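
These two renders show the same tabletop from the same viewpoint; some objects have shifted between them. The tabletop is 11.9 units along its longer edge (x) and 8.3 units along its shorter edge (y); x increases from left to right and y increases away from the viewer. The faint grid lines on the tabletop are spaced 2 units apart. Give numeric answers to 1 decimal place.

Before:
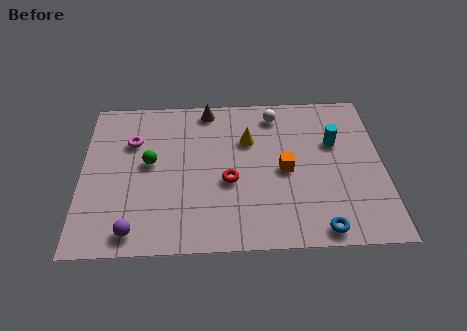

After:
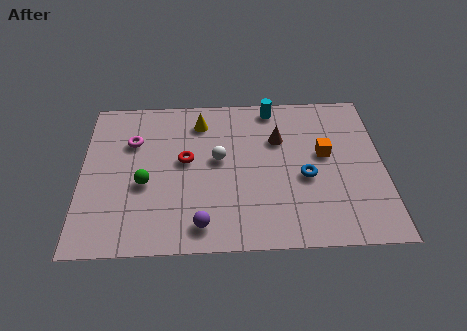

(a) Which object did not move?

the magenta torus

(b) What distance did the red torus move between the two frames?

2.1

The red torus moved from about (5.8, 3.4) to (4.1, 4.6), a distance of √(1.7² + 1.2²) ≈ 2.1.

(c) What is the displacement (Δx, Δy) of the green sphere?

(-0.2, -1.1)

The green sphere started near (2.7, 4.5) and ended near (2.5, 3.4).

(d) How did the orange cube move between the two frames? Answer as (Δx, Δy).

(1.6, 0.8)

The orange cube started near (8.0, 3.9) and ended near (9.6, 4.7).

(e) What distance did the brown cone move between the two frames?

3.3

The brown cone was near (5.0, 7.4) before and (7.8, 5.6) after, so it travelled √(2.8² + 1.8²) ≈ 3.3 units.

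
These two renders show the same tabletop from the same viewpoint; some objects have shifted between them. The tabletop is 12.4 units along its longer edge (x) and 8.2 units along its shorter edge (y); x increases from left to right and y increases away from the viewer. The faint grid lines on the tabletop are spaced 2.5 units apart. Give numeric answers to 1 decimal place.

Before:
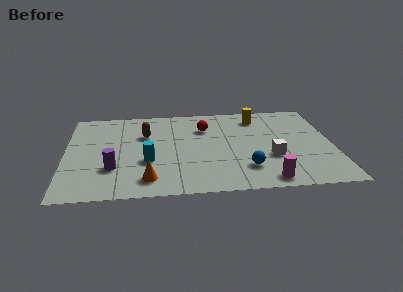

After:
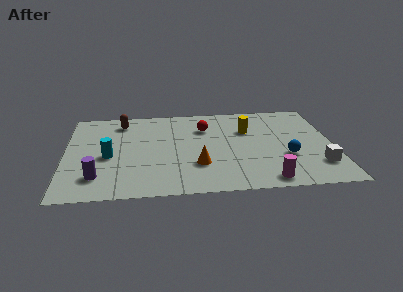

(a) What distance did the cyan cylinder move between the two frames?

1.9

The cyan cylinder was near (3.8, 3.0) before and (2.0, 3.6) after, so it travelled √(1.8² + 0.6²) ≈ 1.9 units.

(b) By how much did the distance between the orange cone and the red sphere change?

-1.8

Before: roughly 5.2 units apart; after: 3.4. That's 1.8 units closer together.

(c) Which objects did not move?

the magenta cylinder and the red sphere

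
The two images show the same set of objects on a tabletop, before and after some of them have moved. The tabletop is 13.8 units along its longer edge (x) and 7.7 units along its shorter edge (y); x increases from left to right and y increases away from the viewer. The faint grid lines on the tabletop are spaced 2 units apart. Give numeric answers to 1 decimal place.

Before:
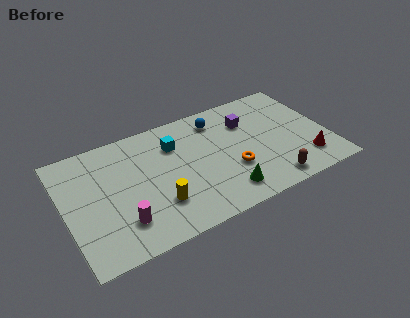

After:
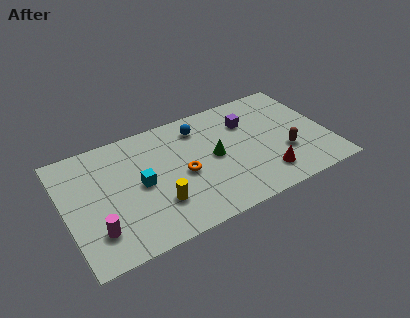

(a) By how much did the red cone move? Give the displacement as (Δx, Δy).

(-2.2, -0.1)

From the two frames, the red cone sits at roughly (12.4, 1.7) before and (10.2, 1.6) after.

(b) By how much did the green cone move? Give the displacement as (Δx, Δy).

(-0.2, 2.5)

The green cone was at about (8.0, 1.4) and moved to about (7.8, 3.9).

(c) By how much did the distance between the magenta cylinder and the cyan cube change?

-1.8

They were about 4.9 units apart before and 3.1 after — 1.8 units closer together.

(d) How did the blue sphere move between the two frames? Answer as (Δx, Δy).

(-1.0, -0.1)

From the two frames, the blue sphere sits at roughly (8.3, 6.3) before and (7.3, 6.2) after.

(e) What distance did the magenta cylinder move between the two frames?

1.3

The magenta cylinder moved from about (2.7, 1.9) to (1.4, 1.9), a distance of √(1.3² + 0.0²) ≈ 1.3.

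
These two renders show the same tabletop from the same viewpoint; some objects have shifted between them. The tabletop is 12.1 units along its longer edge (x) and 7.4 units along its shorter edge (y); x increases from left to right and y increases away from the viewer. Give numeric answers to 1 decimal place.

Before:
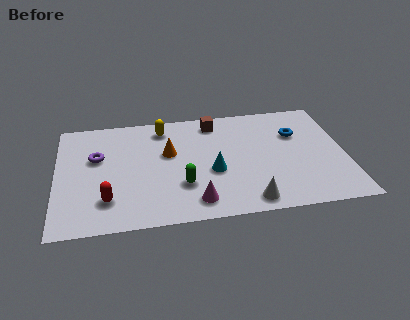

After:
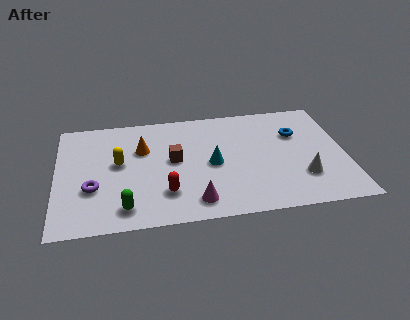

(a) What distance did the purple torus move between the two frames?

2.0

From (1.7, 4.6) to (1.5, 2.6), the purple torus covered √(0.2² + 2.0²) ≈ 2.0 units.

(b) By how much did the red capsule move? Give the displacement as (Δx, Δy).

(2.4, 0.1)

The red capsule was at about (2.1, 1.8) and moved to about (4.5, 1.9).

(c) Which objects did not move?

the magenta cone and the blue torus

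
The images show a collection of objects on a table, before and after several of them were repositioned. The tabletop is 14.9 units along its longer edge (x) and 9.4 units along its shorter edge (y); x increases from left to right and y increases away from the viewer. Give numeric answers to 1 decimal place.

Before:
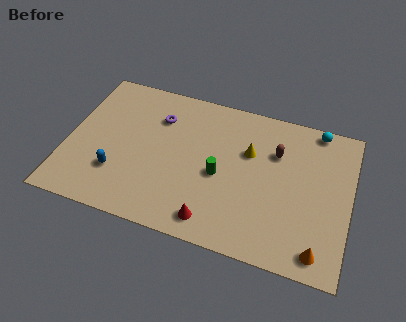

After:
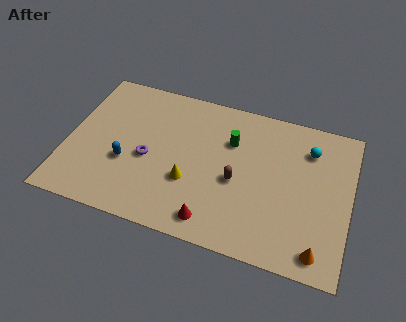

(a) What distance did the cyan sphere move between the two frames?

1.4

The cyan sphere moved from about (12.9, 8.6) to (12.6, 7.2), a distance of √(0.3² + 1.4²) ≈ 1.4.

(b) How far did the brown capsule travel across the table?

3.1

The brown capsule moved from about (10.9, 6.5) to (9.0, 4.1), a distance of √(1.9² + 2.4²) ≈ 3.1.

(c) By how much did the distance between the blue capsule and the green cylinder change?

+0.6

The distance was about 5.5 in the first image and 6.1 in the second, so they moved 0.6 units further apart.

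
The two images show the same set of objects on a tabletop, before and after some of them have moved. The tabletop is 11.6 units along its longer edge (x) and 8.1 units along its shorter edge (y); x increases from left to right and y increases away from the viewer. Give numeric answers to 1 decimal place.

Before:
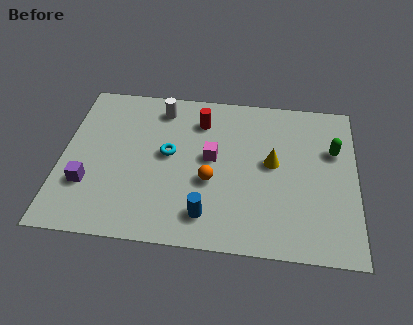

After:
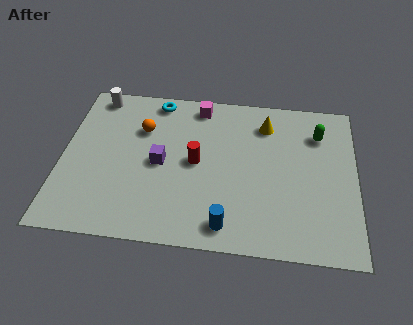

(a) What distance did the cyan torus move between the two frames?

2.9

The cyan torus was near (4.2, 4.4) before and (3.6, 7.2) after, so it travelled √(0.6² + 2.8²) ≈ 2.9 units.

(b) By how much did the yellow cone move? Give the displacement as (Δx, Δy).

(-0.3, 2.0)

From the two frames, the yellow cone sits at roughly (8.3, 4.4) before and (8.0, 6.4) after.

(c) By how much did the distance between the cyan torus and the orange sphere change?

-0.4

The distance was about 2.1 in the first image and 1.7 in the second, so they moved 0.4 units closer together.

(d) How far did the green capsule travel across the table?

1.0

From (10.7, 5.3) to (10.1, 6.1), the green capsule covered √(0.6² + 0.8²) ≈ 1.0 units.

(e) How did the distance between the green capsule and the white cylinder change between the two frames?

+1.9

Before: roughly 7.1 units apart; after: 9.0. That's 1.9 units further apart.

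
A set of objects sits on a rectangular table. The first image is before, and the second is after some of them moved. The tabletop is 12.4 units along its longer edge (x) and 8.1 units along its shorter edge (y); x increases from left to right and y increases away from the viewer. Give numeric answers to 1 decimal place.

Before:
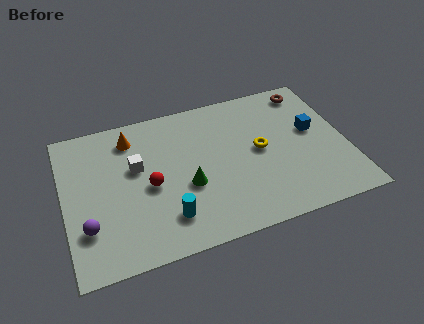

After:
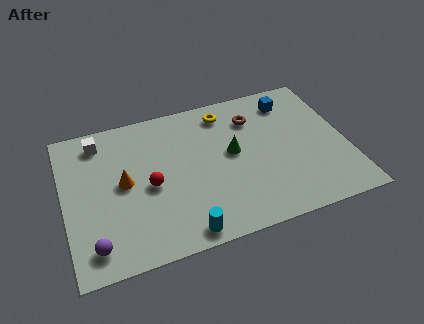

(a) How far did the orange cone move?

2.5

The orange cone was near (3.1, 6.6) before and (2.6, 4.2) after, so it travelled √(0.5² + 2.4²) ≈ 2.5 units.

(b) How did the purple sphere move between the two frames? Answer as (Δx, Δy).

(0.2, -1.0)

The purple sphere was at about (0.9, 2.3) and moved to about (1.1, 1.3).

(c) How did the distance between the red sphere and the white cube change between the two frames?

+2.4

The distance was about 1.3 in the first image and 3.7 in the second, so they moved 2.4 units further apart.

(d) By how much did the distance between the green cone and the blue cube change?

-2.3

They were about 5.9 units apart before and 3.6 after — 2.3 units closer together.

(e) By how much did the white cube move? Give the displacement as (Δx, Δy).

(-1.5, 1.9)

The white cube was at about (3.2, 4.9) and moved to about (1.7, 6.8).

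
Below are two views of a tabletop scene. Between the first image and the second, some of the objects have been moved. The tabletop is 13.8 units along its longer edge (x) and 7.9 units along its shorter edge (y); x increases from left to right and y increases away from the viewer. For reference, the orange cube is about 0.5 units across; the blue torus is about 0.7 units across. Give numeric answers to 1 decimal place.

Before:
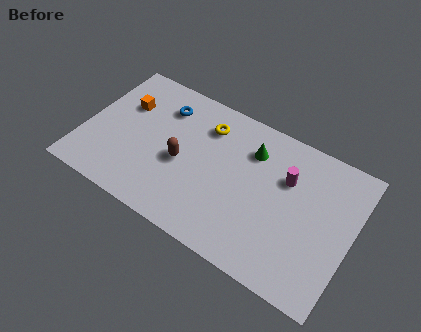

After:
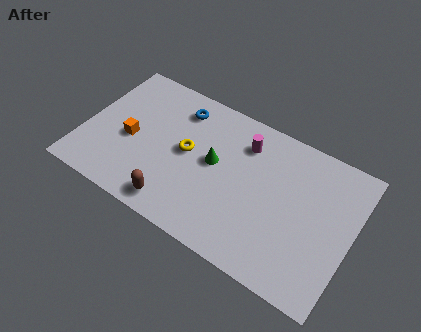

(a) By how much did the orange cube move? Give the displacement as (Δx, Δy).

(0.6, -1.8)

From the two frames, the orange cube sits at roughly (1.8, 5.3) before and (2.4, 3.5) after.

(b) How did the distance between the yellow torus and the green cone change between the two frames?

-1.0

The distance was about 2.4 in the first image and 1.4 in the second, so they moved 1.0 units closer together.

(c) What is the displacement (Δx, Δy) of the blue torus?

(0.8, 0.3)

From the two frames, the blue torus sits at roughly (3.7, 6.1) before and (4.5, 6.4) after.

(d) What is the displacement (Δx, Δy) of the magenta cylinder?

(-2.3, 0.8)

The magenta cylinder started near (10.3, 5.3) and ended near (8.0, 6.1).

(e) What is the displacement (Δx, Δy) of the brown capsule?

(0.1, -2.4)

The brown capsule was at about (5.1, 3.5) and moved to about (5.2, 1.1).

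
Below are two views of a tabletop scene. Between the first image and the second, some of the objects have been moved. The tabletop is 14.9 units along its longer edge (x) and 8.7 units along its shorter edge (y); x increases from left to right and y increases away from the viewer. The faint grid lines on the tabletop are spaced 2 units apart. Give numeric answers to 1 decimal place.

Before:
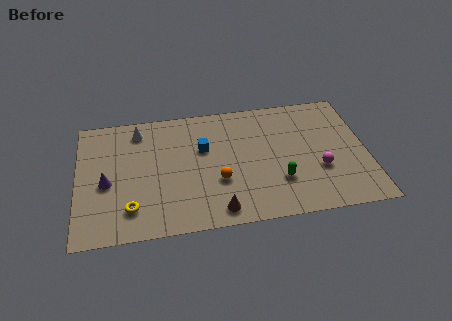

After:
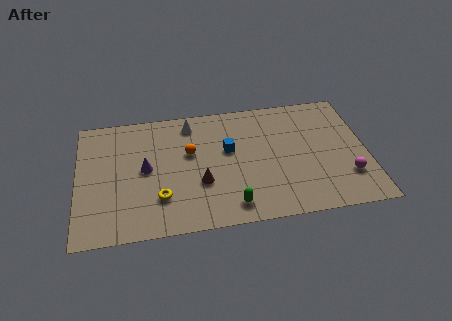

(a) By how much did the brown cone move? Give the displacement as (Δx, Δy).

(-0.8, 2.0)

From the two frames, the brown cone sits at roughly (7.1, 1.1) before and (6.3, 3.1) after.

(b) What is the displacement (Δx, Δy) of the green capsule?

(-2.5, -1.3)

The green capsule started near (10.3, 2.6) and ended near (7.8, 1.3).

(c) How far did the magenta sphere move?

1.6

The magenta sphere moved from about (12.4, 3.1) to (13.8, 2.4), a distance of √(1.4² + 0.7²) ≈ 1.6.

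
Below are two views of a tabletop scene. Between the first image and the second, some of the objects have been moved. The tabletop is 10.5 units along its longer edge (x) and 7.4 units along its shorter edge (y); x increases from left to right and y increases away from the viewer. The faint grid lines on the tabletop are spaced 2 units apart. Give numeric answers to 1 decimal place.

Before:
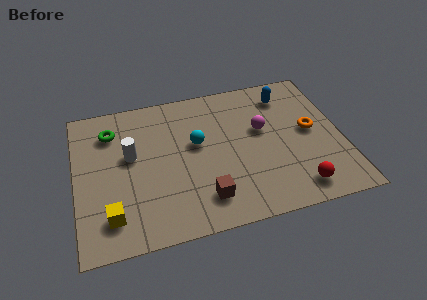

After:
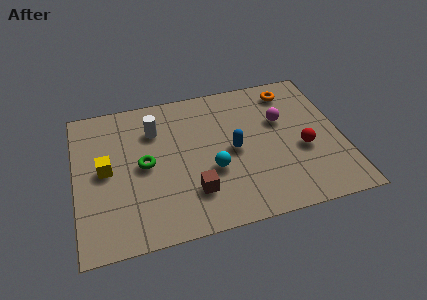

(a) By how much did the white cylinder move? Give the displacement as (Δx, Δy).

(1.0, 1.1)

The white cylinder started near (2.2, 4.3) and ended near (3.2, 5.4).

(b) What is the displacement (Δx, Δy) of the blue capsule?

(-2.3, -2.4)

The blue capsule started near (8.5, 6.0) and ended near (6.2, 3.6).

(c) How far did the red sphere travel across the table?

1.9

The red sphere was near (8.5, 1.1) before and (8.9, 3.0) after, so it travelled √(0.4² + 1.9²) ≈ 1.9 units.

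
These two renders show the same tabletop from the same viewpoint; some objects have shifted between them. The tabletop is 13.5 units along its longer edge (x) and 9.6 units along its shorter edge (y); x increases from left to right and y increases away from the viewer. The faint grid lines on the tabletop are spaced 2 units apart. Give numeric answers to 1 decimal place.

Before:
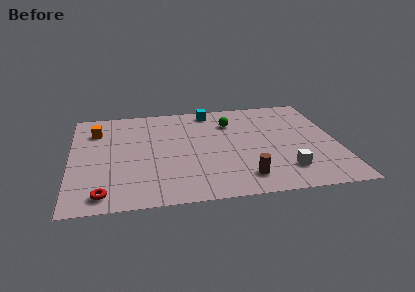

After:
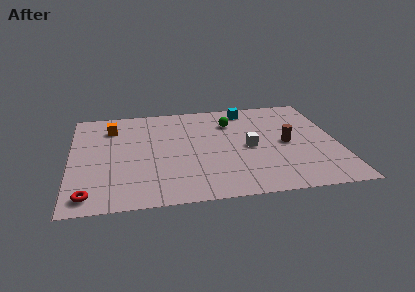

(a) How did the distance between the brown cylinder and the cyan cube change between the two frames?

-2.8

The distance was about 6.9 in the first image and 4.1 in the second, so they moved 2.8 units closer together.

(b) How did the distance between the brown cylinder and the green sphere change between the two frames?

-1.7

They were about 5.4 units apart before and 3.7 after — 1.7 units closer together.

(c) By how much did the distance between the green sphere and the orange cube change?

-0.8

The distance was about 6.9 in the first image and 6.1 in the second, so they moved 0.8 units closer together.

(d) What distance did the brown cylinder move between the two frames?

3.7

The brown cylinder moved from about (8.6, 1.7) to (10.9, 4.6), a distance of √(2.3² + 2.9²) ≈ 3.7.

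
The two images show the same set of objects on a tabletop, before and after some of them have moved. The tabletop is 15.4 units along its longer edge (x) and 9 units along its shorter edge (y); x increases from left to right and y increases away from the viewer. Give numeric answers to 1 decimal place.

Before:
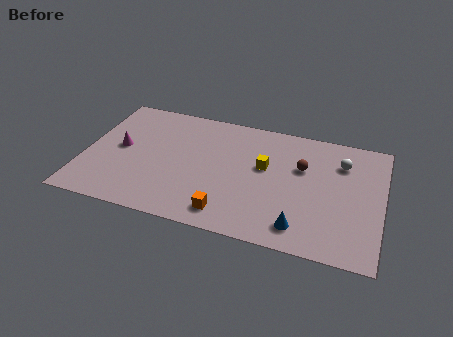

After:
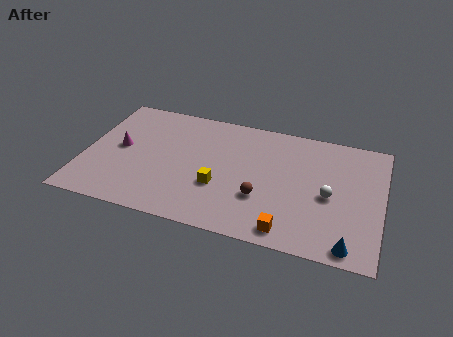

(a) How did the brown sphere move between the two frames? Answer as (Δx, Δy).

(-1.9, -2.8)

From the two frames, the brown sphere sits at roughly (11.2, 5.8) before and (9.3, 3.0) after.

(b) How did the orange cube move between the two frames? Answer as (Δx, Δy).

(3.1, -0.3)

The orange cube started near (7.7, 1.4) and ended near (10.8, 1.1).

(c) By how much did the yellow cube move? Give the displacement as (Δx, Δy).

(-2.2, -2.1)

The yellow cube was at about (9.3, 5.3) and moved to about (7.1, 3.2).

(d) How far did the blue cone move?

2.6

The blue cone was near (11.4, 1.5) before and (13.9, 0.9) after, so it travelled √(2.5² + 0.6²) ≈ 2.6 units.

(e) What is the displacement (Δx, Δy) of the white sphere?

(-0.5, -2.6)

From the two frames, the white sphere sits at roughly (13.2, 6.7) before and (12.7, 4.1) after.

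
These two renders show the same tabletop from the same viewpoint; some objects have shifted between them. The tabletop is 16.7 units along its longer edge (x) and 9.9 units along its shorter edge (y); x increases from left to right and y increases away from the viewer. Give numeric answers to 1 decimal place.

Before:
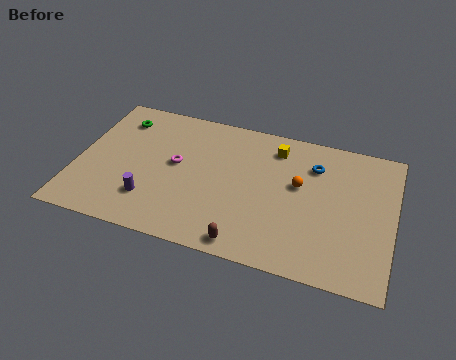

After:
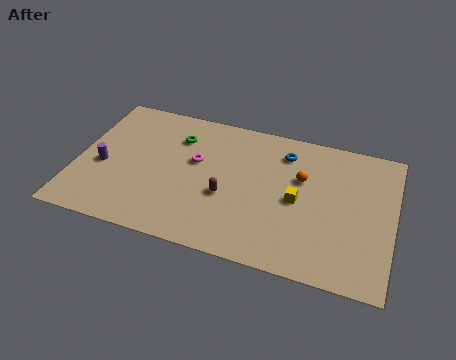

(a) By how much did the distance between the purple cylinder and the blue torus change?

+0.5

Before: roughly 9.6 units apart; after: 10.1. That's 0.5 units further apart.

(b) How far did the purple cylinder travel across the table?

3.2

The purple cylinder moved from about (4.1, 2.5) to (1.4, 4.2), a distance of √(2.7² + 1.7²) ≈ 3.2.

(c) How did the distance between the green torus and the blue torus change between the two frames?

-4.8

Before: roughly 10.5 units apart; after: 5.7. That's 4.8 units closer together.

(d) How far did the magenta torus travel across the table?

1.1

From (5.2, 5.4) to (6.2, 5.9), the magenta torus covered √(1.0² + 0.5²) ≈ 1.1 units.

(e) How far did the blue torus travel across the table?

1.7

The blue torus moved from about (12.4, 7.4) to (10.8, 7.9), a distance of √(1.6² + 0.5²) ≈ 1.7.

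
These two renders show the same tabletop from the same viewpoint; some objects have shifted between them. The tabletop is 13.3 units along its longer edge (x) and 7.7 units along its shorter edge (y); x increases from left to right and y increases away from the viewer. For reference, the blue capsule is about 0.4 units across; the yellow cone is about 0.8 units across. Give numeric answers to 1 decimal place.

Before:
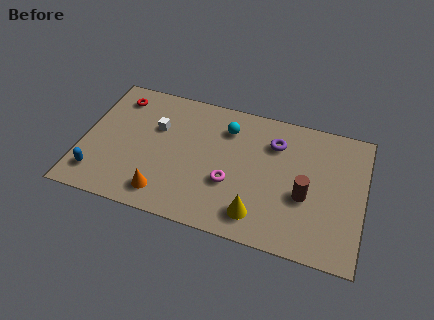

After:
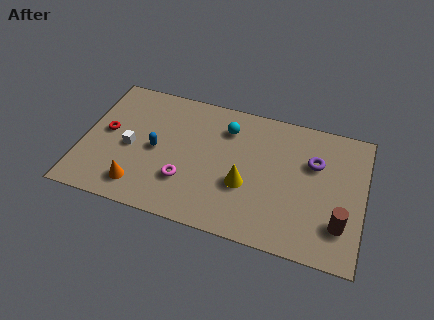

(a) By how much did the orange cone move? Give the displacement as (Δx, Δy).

(-1.2, 0.1)

The orange cone was at about (4.1, 1.3) and moved to about (2.9, 1.4).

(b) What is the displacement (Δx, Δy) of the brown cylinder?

(1.7, -1.1)

From the two frames, the brown cylinder sits at roughly (10.6, 3.1) before and (12.3, 2.0) after.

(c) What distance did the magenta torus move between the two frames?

2.2

The magenta torus moved from about (7.1, 2.8) to (5.0, 2.3), a distance of √(2.1² + 0.5²) ≈ 2.2.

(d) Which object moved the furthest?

the blue capsule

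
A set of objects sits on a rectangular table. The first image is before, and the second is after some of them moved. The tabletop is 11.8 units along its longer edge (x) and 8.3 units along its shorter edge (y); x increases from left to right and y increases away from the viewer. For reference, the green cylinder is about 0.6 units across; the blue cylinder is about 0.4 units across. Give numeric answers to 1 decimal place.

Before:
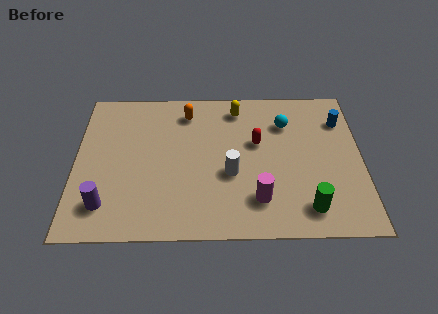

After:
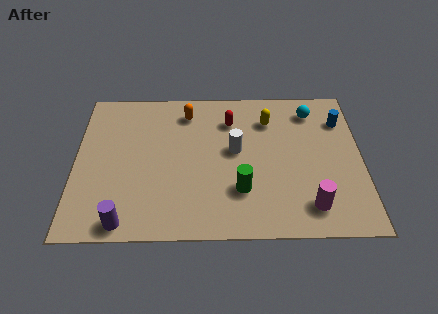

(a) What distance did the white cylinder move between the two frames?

1.3

The white cylinder was near (6.4, 3.3) before and (6.6, 4.6) after, so it travelled √(0.2² + 1.3²) ≈ 1.3 units.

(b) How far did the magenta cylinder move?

2.1

The magenta cylinder was near (7.5, 1.9) before and (9.6, 1.5) after, so it travelled √(2.1² + 0.4²) ≈ 2.1 units.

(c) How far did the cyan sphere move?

1.3

From (8.7, 6.1) to (9.8, 6.8), the cyan sphere covered √(1.1² + 0.7²) ≈ 1.3 units.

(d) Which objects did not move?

the blue cylinder and the orange capsule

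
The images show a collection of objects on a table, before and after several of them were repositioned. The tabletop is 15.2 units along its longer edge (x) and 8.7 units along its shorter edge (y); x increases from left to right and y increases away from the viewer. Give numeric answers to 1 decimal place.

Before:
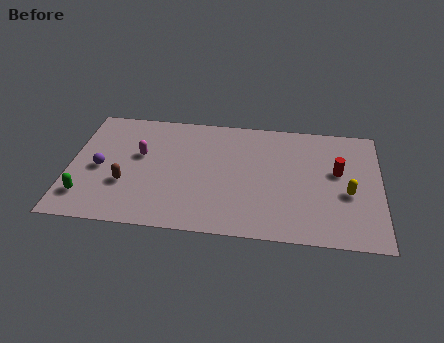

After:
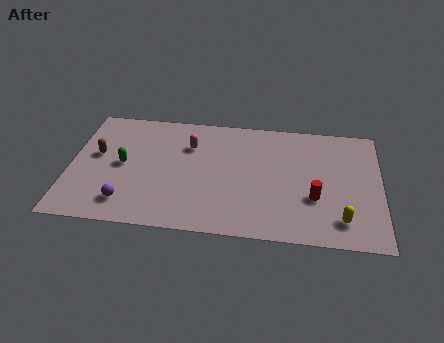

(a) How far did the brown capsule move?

2.5

From (2.8, 3.0) to (1.3, 5.0), the brown capsule covered √(1.5² + 2.0²) ≈ 2.5 units.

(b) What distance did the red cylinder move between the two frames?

2.3

The red cylinder was near (13.1, 5.1) before and (12.0, 3.1) after, so it travelled √(1.1² + 2.0²) ≈ 2.3 units.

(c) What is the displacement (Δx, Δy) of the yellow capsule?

(-0.3, -1.9)

From the two frames, the yellow capsule sits at roughly (13.6, 3.6) before and (13.3, 1.7) after.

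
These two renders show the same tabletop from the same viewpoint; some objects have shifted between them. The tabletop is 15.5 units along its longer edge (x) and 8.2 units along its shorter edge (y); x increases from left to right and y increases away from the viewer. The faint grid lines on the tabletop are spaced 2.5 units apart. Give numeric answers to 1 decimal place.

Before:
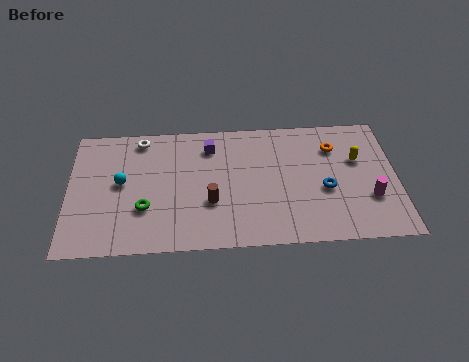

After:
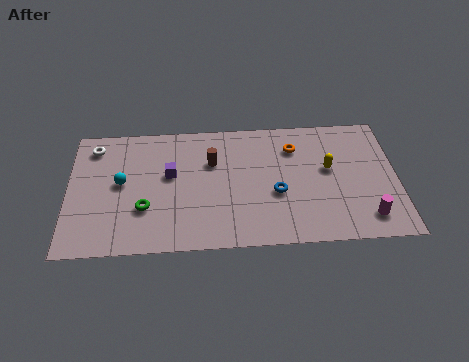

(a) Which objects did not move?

the green torus and the cyan sphere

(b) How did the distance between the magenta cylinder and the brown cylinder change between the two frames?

+0.7

They were about 7.5 units apart before and 8.2 after — 0.7 units further apart.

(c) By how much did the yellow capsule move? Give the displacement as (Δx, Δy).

(-1.4, -0.5)

The yellow capsule started near (13.7, 5.2) and ended near (12.3, 4.7).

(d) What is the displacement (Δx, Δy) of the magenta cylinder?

(-0.2, -1.2)

From the two frames, the magenta cylinder sits at roughly (14.2, 2.7) before and (14.0, 1.5) after.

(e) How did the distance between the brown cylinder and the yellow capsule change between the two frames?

-1.8

They were about 7.4 units apart before and 5.6 after — 1.8 units closer together.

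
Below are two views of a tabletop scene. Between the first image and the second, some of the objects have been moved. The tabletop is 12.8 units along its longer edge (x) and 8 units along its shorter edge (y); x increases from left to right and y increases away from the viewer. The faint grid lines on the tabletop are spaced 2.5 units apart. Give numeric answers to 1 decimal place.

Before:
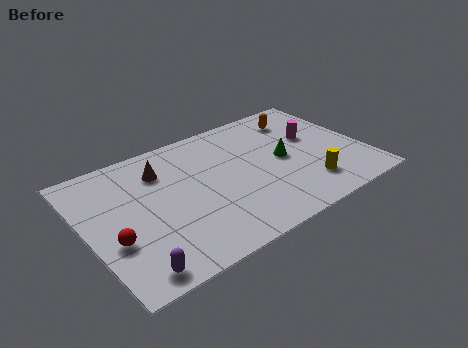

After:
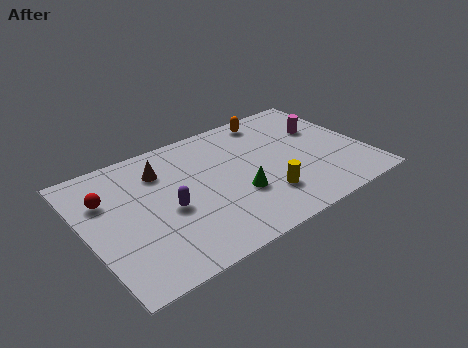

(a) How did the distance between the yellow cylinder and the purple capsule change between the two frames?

-3.9

The distance was about 8.3 in the first image and 4.4 in the second, so they moved 3.9 units closer together.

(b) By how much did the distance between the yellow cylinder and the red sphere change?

-1.4

The distance was about 8.9 in the first image and 7.5 in the second, so they moved 1.4 units closer together.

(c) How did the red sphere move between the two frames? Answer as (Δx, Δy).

(0.1, 2.6)

The red sphere started near (1.0, 2.9) and ended near (1.1, 5.5).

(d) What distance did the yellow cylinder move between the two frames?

2.0

The yellow cylinder was near (9.8, 1.8) before and (7.8, 2.1) after, so it travelled √(2.0² + 0.3²) ≈ 2.0 units.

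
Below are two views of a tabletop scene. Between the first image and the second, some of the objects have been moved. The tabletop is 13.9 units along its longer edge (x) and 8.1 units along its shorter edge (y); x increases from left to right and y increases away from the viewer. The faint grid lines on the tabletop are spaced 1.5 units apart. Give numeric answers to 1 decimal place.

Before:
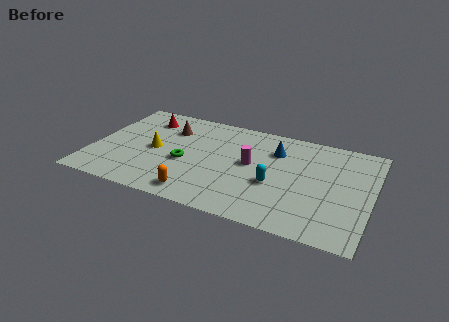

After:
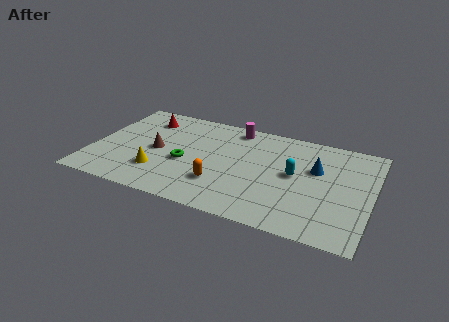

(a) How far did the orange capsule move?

1.6

The orange capsule was near (5.6, 1.1) before and (6.6, 2.3) after, so it travelled √(1.0² + 1.2²) ≈ 1.6 units.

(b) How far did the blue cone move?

2.2

The blue cone was near (9.0, 5.9) before and (11.1, 5.1) after, so it travelled √(2.1² + 0.8²) ≈ 2.2 units.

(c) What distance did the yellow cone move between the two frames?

1.7

The yellow cone was near (3.1, 3.9) before and (3.5, 2.2) after, so it travelled √(0.4² + 1.7²) ≈ 1.7 units.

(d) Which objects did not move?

the green torus and the red cone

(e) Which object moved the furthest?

the magenta cylinder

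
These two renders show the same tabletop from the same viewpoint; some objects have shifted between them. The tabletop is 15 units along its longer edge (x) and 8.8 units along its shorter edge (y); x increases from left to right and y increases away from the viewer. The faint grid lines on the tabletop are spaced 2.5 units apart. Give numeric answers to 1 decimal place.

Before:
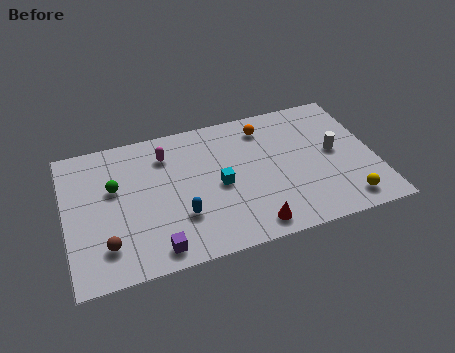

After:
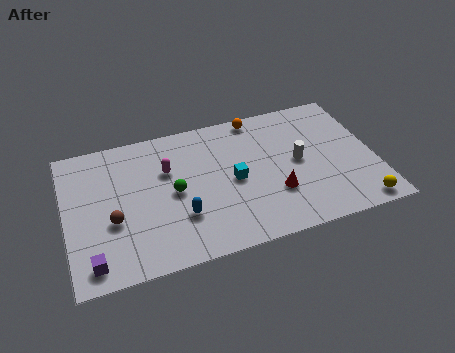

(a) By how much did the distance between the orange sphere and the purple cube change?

+2.5

They were about 8.4 units apart before and 10.9 after — 2.5 units further apart.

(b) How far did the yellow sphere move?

0.7

From (13.3, 1.3) to (13.9, 0.9), the yellow sphere covered √(0.6² + 0.4²) ≈ 0.7 units.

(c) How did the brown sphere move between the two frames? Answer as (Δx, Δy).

(0.4, 1.4)

The brown sphere started near (1.8, 2.0) and ended near (2.2, 3.4).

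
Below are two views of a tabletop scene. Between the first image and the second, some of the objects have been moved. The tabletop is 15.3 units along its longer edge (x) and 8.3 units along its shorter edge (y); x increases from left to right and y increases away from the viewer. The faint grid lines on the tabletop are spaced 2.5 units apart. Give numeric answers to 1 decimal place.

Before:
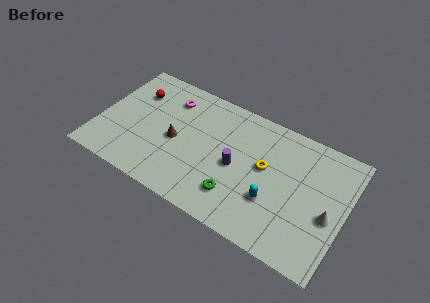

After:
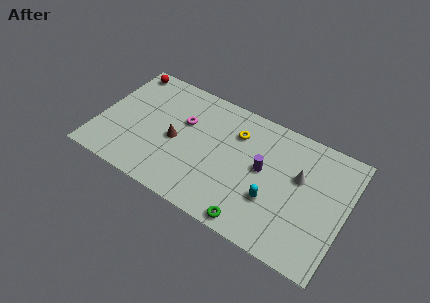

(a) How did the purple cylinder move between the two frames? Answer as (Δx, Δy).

(1.6, 0.6)

The purple cylinder was at about (8.6, 3.9) and moved to about (10.2, 4.5).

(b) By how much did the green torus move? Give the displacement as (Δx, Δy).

(1.2, -1.2)

The green torus was at about (8.9, 2.0) and moved to about (10.1, 0.8).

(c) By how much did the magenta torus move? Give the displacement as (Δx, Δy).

(1.1, -1.2)

From the two frames, the magenta torus sits at roughly (4.0, 6.5) before and (5.1, 5.3) after.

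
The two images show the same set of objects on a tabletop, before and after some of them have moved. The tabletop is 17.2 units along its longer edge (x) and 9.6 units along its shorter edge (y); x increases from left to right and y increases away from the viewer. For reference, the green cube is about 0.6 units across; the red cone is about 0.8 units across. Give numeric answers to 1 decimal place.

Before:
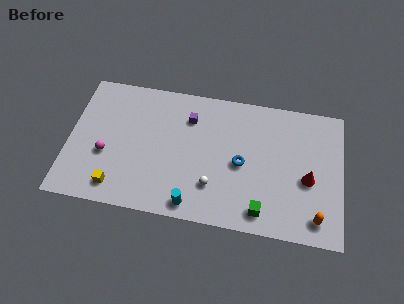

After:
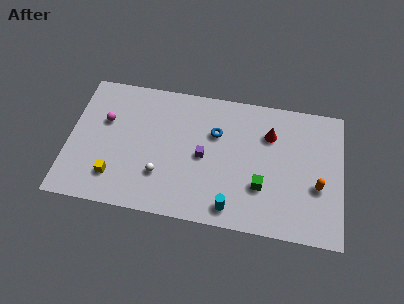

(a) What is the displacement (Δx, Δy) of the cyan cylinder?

(2.4, 0.2)

The cyan cylinder started near (8.0, 1.1) and ended near (10.4, 1.3).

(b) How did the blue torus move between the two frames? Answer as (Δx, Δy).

(-1.7, 1.9)

The blue torus was at about (10.9, 4.5) and moved to about (9.2, 6.4).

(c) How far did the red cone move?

3.8

From (15.1, 4.1) to (12.6, 6.9), the red cone covered √(2.5² + 2.8²) ≈ 3.8 units.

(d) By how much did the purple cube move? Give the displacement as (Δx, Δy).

(1.0, -2.6)

The purple cube started near (7.5, 7.2) and ended near (8.5, 4.6).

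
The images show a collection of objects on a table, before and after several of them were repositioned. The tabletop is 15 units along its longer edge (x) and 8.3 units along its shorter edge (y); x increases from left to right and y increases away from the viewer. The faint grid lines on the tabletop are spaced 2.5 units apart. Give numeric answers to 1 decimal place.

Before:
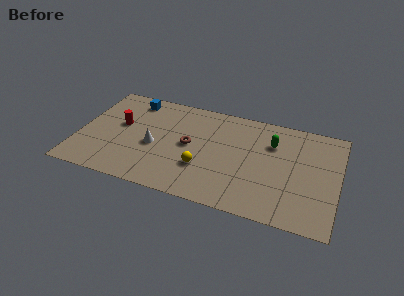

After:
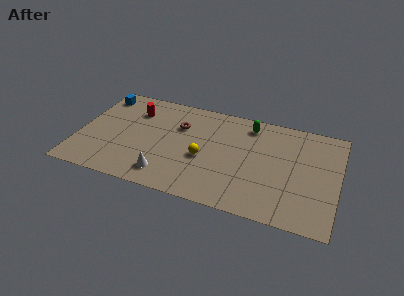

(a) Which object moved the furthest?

the white cone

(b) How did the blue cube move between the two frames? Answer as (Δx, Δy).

(-1.9, -0.1)

From the two frames, the blue cube sits at roughly (2.8, 7.1) before and (0.9, 7.0) after.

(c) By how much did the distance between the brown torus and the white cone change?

+2.1

Before: roughly 2.1 units apart; after: 4.2. That's 2.1 units further apart.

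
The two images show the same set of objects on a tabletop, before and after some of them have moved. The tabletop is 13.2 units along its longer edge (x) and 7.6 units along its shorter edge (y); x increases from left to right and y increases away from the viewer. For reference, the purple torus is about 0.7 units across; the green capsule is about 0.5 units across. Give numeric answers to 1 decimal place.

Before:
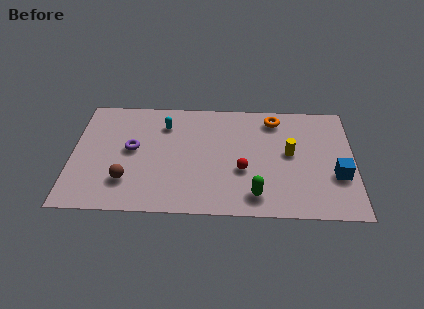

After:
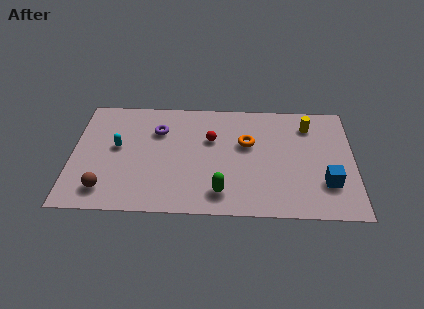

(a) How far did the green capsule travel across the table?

1.6

The green capsule was near (8.6, 1.3) before and (7.0, 1.4) after, so it travelled √(1.6² + 0.1²) ≈ 1.6 units.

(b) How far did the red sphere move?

2.5

The red sphere moved from about (8.0, 2.9) to (6.5, 4.9), a distance of √(1.5² + 2.0²) ≈ 2.5.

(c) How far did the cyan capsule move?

2.7

The cyan capsule was near (4.3, 5.8) before and (2.1, 4.2) after, so it travelled √(2.2² + 1.6²) ≈ 2.7 units.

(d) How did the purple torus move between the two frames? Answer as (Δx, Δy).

(1.2, 1.3)

From the two frames, the purple torus sits at roughly (2.8, 4.1) before and (4.0, 5.4) after.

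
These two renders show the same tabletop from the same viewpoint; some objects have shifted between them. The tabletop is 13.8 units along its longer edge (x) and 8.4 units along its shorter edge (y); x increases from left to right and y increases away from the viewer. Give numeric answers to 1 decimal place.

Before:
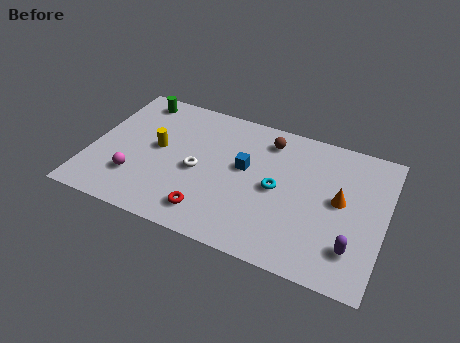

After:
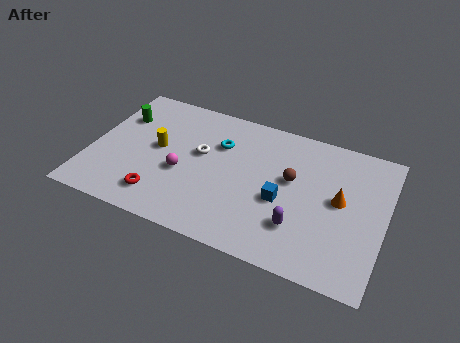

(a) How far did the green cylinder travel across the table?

1.5

The green cylinder moved from about (1.7, 7.3) to (1.1, 5.9), a distance of √(0.6² + 1.4²) ≈ 1.5.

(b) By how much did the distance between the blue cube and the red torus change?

+2.3

Before: roughly 3.5 units apart; after: 5.8. That's 2.3 units further apart.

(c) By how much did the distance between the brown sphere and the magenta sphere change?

-2.2

Before: roughly 7.4 units apart; after: 5.2. That's 2.2 units closer together.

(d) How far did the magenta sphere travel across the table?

2.4

From (2.3, 2.3) to (4.4, 3.4), the magenta sphere covered √(2.1² + 1.1²) ≈ 2.4 units.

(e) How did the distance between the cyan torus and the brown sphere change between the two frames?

+0.7

They were about 2.9 units apart before and 3.6 after — 0.7 units further apart.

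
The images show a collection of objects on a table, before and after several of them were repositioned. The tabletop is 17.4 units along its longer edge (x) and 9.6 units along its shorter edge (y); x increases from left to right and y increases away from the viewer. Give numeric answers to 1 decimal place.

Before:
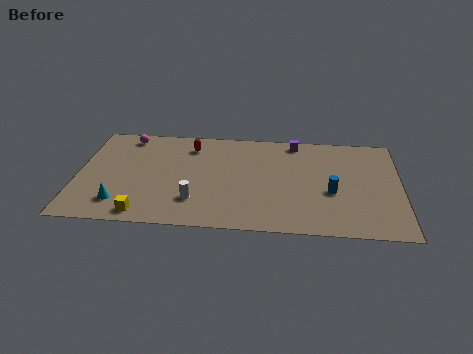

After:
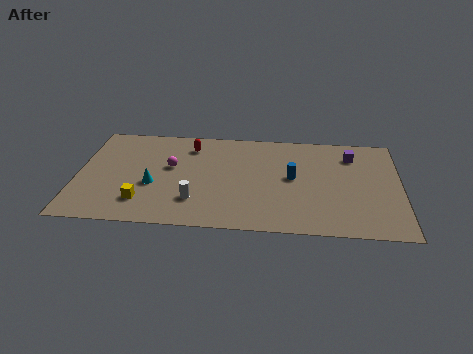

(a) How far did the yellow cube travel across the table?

1.1

The yellow cube moved from about (3.7, 1.1) to (3.6, 2.2), a distance of √(0.1² + 1.1²) ≈ 1.1.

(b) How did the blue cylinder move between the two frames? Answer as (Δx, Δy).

(-2.1, 1.2)

The blue cylinder was at about (13.7, 3.9) and moved to about (11.6, 5.1).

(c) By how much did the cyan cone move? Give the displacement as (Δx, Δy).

(1.7, 1.8)

From the two frames, the cyan cone sits at roughly (2.4, 2.0) before and (4.1, 3.8) after.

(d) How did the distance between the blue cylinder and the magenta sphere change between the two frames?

-5.5

Before: roughly 12.1 units apart; after: 6.6. That's 5.5 units closer together.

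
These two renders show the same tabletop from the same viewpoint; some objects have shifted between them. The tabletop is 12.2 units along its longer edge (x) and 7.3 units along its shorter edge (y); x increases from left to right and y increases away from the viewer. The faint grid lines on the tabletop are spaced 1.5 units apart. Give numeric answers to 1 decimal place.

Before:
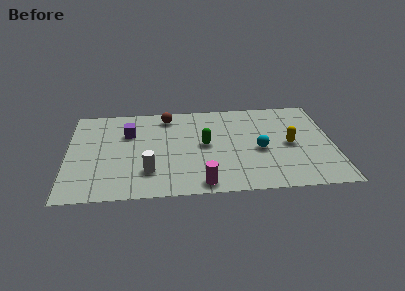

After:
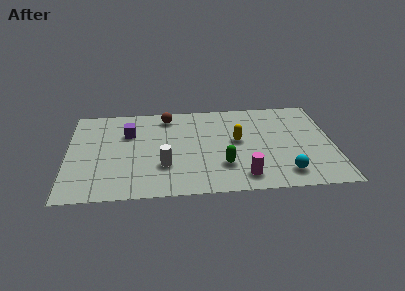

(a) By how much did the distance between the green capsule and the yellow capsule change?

-1.9

Before: roughly 3.9 units apart; after: 2.0. That's 1.9 units closer together.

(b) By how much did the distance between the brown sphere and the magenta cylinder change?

+0.4

They were about 5.6 units apart before and 6.0 after — 0.4 units further apart.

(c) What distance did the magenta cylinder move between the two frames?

1.9

From (6.1, 0.8) to (8.0, 1.2), the magenta cylinder covered √(1.9² + 0.4²) ≈ 1.9 units.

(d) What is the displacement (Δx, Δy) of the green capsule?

(0.8, -1.7)

The green capsule started near (6.3, 3.8) and ended near (7.1, 2.1).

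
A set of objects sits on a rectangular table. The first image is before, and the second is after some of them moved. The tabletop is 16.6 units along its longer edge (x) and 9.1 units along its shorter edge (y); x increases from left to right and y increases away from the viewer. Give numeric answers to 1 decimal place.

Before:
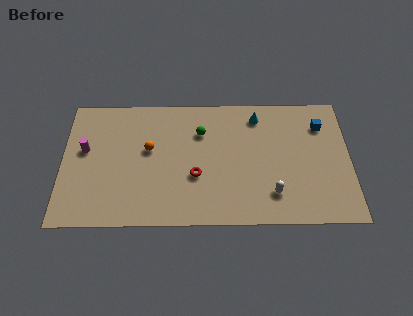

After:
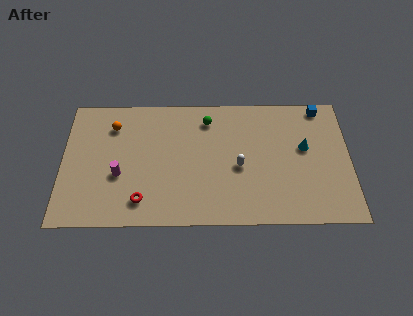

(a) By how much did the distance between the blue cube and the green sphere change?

-0.4

They were about 7.0 units apart before and 6.6 after — 0.4 units closer together.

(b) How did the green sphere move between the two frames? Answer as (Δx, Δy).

(0.4, 0.9)

The green sphere started near (8.0, 6.5) and ended near (8.4, 7.4).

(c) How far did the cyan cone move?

3.5

From (11.3, 7.6) to (14.0, 5.3), the cyan cone covered √(2.7² + 2.3²) ≈ 3.5 units.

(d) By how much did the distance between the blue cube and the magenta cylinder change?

-1.2

They were about 13.8 units apart before and 12.6 after — 1.2 units closer together.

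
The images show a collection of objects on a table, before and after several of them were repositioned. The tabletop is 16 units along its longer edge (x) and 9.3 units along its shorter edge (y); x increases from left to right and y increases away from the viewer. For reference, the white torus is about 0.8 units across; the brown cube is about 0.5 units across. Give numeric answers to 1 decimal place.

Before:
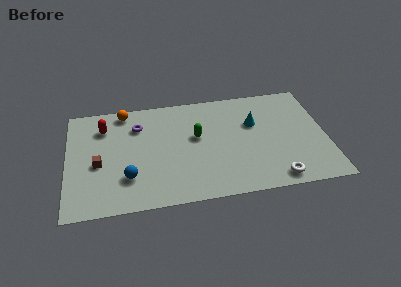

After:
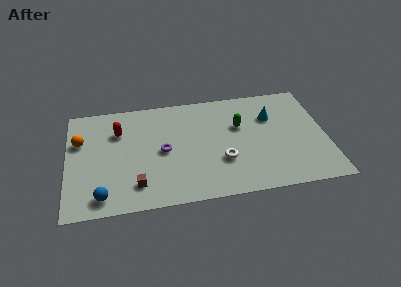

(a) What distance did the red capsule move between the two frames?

1.0

The red capsule was near (2.3, 7.1) before and (3.2, 6.6) after, so it travelled √(0.9² + 0.5²) ≈ 1.0 units.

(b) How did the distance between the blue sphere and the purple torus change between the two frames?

+0.6

Before: roughly 4.4 units apart; after: 5.0. That's 0.6 units further apart.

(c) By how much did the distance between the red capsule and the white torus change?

-4.8

Before: roughly 12.0 units apart; after: 7.2. That's 4.8 units closer together.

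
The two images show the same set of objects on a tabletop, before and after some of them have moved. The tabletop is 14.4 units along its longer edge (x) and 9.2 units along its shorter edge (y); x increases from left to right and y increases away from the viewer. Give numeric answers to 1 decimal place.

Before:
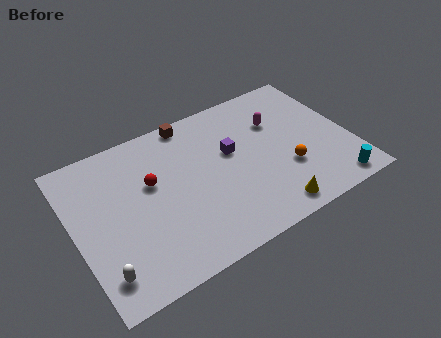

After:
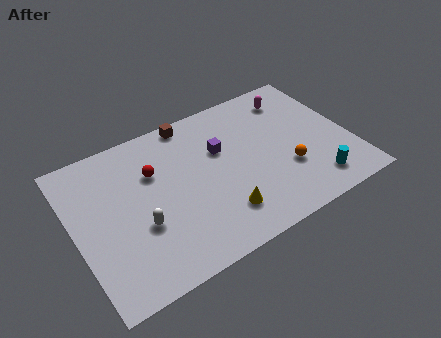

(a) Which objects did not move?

the orange sphere and the brown cube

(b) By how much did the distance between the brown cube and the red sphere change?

-0.6

They were about 3.8 units apart before and 3.2 after — 0.6 units closer together.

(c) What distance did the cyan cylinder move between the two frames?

1.1

From (13.0, 1.0) to (12.1, 1.6), the cyan cylinder covered √(0.9² + 0.6²) ≈ 1.1 units.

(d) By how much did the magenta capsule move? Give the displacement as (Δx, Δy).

(1.1, 1.2)

The magenta capsule started near (10.9, 6.3) and ended near (12.0, 7.5).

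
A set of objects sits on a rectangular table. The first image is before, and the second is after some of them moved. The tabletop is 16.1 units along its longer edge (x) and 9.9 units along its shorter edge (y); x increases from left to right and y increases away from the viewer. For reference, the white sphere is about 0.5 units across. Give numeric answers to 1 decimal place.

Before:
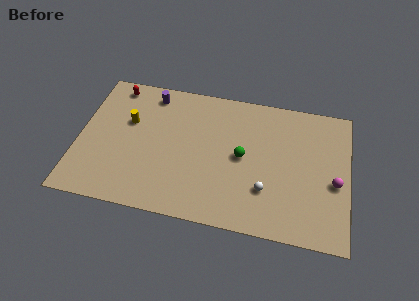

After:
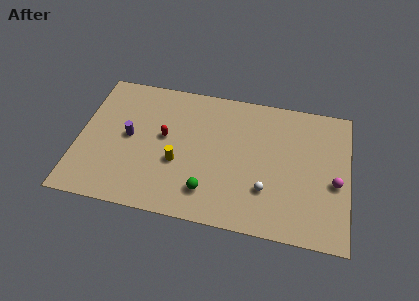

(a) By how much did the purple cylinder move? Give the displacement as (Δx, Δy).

(-1.1, -3.4)

From the two frames, the purple cylinder sits at roughly (4.1, 8.5) before and (3.0, 5.1) after.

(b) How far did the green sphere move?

3.5

The green sphere was near (9.8, 5.0) before and (7.9, 2.1) after, so it travelled √(1.9² + 2.9²) ≈ 3.5 units.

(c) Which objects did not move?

the magenta sphere and the white sphere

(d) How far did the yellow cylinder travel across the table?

3.9

The yellow cylinder was near (2.9, 6.2) before and (6.0, 3.8) after, so it travelled √(3.1² + 2.4²) ≈ 3.9 units.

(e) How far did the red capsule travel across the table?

4.5

From (1.9, 8.7) to (5.1, 5.5), the red capsule covered √(3.2² + 3.2²) ≈ 4.5 units.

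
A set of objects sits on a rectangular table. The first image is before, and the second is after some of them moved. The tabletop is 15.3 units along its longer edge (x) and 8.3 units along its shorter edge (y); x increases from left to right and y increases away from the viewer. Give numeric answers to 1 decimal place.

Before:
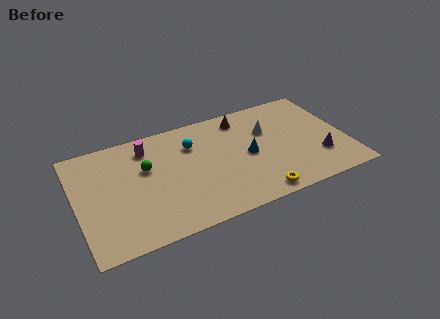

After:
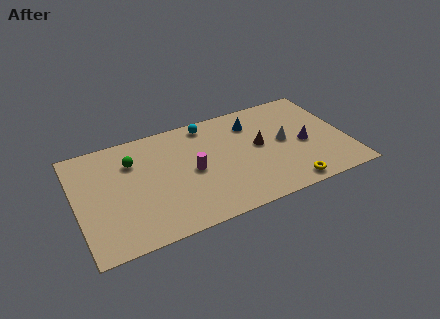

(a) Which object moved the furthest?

the magenta cylinder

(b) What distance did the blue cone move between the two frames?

2.5

The blue cone was near (9.7, 4.0) before and (10.2, 6.4) after, so it travelled √(0.5² + 2.4²) ≈ 2.5 units.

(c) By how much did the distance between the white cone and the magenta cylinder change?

-1.6

Before: roughly 6.9 units apart; after: 5.3. That's 1.6 units closer together.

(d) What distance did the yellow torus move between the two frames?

1.8

The yellow torus moved from about (9.8, 0.9) to (11.6, 0.9), a distance of √(1.8² + 0.0²) ≈ 1.8.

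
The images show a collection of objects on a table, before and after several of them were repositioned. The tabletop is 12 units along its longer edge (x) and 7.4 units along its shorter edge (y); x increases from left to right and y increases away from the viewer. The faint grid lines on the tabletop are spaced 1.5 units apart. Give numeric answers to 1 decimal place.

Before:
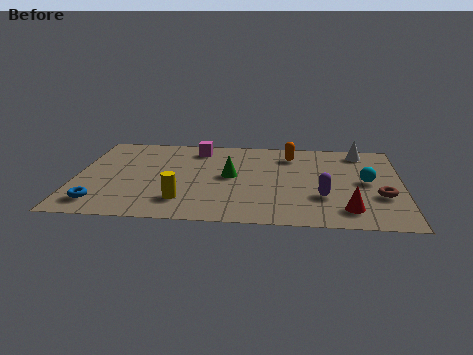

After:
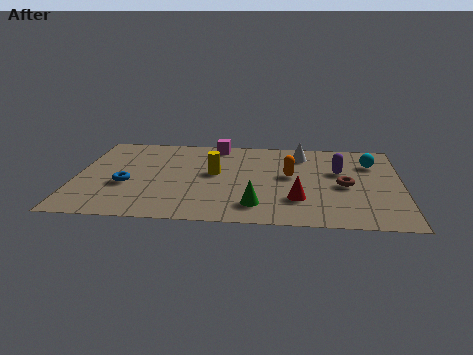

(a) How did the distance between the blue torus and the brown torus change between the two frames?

-2.3

They were about 10.3 units apart before and 8.0 after — 2.3 units closer together.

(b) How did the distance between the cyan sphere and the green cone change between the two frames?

+0.7

They were about 5.0 units apart before and 5.7 after — 0.7 units further apart.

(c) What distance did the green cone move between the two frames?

2.6

The green cone was near (5.7, 3.9) before and (6.7, 1.5) after, so it travelled √(1.0² + 2.4²) ≈ 2.6 units.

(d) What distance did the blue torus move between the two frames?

1.8

From (1.0, 1.3) to (1.9, 2.9), the blue torus covered √(0.9² + 1.6²) ≈ 1.8 units.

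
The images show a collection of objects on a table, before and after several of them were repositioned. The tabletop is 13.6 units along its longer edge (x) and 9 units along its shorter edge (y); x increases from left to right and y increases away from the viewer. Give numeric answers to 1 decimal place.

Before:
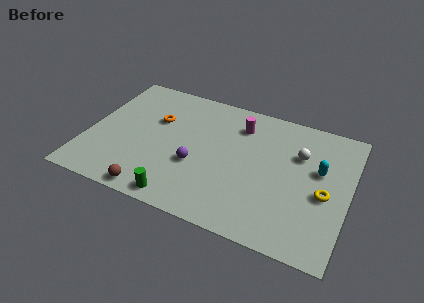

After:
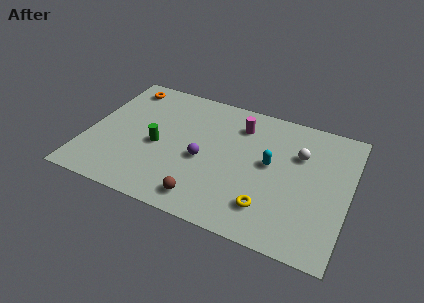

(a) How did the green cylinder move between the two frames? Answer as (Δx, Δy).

(-1.6, 3.1)

From the two frames, the green cylinder sits at roughly (5.3, 0.9) before and (3.7, 4.0) after.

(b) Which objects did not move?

the white sphere and the magenta cylinder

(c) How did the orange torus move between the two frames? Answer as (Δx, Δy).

(-2.0, 1.9)

From the two frames, the orange torus sits at roughly (3.4, 5.8) before and (1.4, 7.7) after.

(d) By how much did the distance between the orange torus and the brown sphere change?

+3.2

They were about 5.0 units apart before and 8.2 after — 3.2 units further apart.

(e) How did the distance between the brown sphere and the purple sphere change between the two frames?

-0.6

They were about 3.2 units apart before and 2.6 after — 0.6 units closer together.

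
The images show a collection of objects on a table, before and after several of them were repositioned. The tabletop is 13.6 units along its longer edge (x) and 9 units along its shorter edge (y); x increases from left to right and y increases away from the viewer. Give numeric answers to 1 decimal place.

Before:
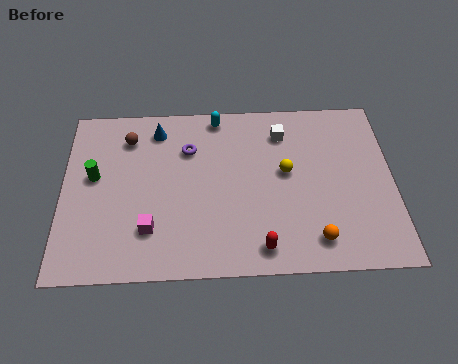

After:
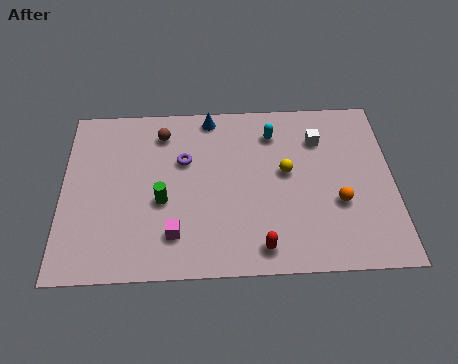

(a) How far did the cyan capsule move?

2.5

From (6.4, 8.1) to (8.7, 7.1), the cyan capsule covered √(2.3² + 1.0²) ≈ 2.5 units.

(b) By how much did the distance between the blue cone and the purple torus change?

+0.8

Before: roughly 1.7 units apart; after: 2.5. That's 0.8 units further apart.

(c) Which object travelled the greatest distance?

the green cylinder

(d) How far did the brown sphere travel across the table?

1.4

The brown sphere was near (2.7, 7.1) before and (4.1, 7.3) after, so it travelled √(1.4² + 0.2²) ≈ 1.4 units.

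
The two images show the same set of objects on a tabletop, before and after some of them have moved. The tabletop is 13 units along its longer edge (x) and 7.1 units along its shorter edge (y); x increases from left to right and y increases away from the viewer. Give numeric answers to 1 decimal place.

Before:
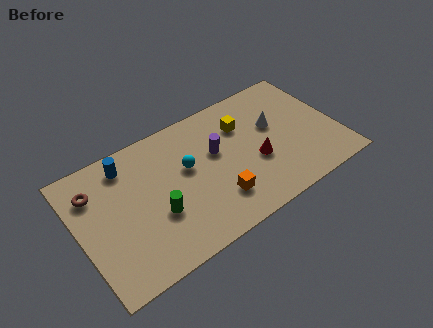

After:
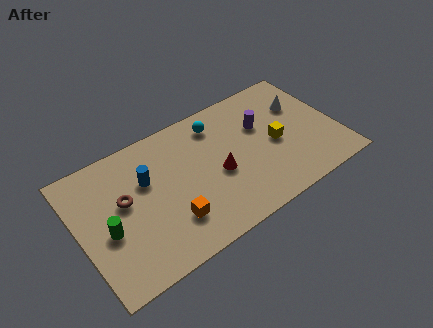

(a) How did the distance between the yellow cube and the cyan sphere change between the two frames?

+0.5

They were about 3.1 units apart before and 3.6 after — 0.5 units further apart.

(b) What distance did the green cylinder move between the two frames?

2.4

The green cylinder moved from about (3.7, 2.6) to (1.3, 3.0), a distance of √(2.4² + 0.4²) ≈ 2.4.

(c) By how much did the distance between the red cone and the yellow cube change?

+0.7

They were about 2.3 units apart before and 3.0 after — 0.7 units further apart.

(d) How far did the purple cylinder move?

2.4

From (7.0, 4.3) to (9.4, 4.6), the purple cylinder covered √(2.4² + 0.3²) ≈ 2.4 units.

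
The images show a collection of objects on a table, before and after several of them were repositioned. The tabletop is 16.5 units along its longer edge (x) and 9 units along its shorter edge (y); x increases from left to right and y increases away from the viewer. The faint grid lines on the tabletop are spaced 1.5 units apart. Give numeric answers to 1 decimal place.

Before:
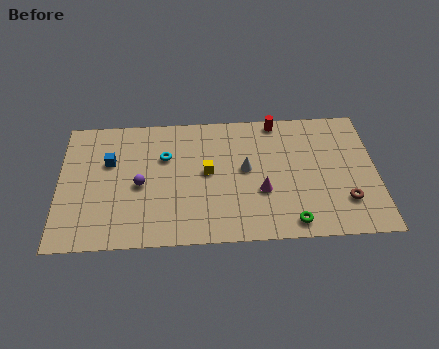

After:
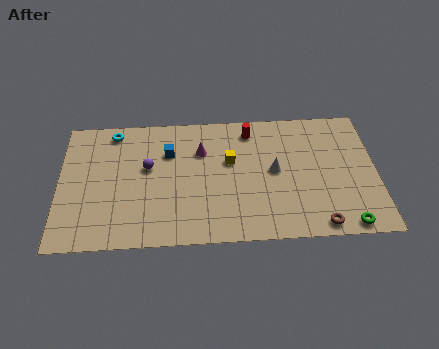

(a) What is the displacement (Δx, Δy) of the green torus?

(2.8, -0.3)

The green torus was at about (12.0, 1.1) and moved to about (14.8, 0.8).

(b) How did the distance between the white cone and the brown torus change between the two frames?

-1.3

The distance was about 5.7 in the first image and 4.4 in the second, so they moved 1.3 units closer together.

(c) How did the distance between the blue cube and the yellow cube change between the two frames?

-1.9

Before: roughly 5.2 units apart; after: 3.3. That's 1.9 units closer together.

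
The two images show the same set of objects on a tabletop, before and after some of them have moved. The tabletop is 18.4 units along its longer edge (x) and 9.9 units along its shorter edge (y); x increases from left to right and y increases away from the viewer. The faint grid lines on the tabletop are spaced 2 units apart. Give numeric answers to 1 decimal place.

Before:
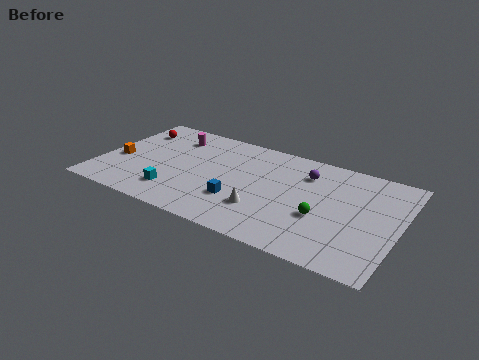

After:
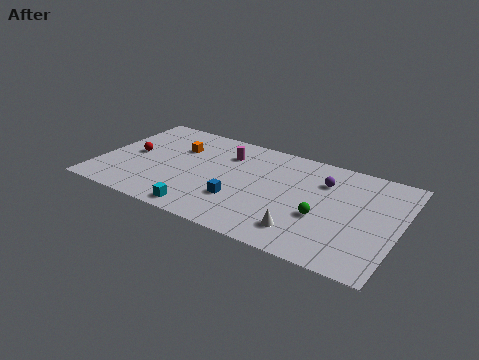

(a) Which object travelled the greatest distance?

the orange cube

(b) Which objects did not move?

the blue cube and the green sphere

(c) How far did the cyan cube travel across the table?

2.2

The cyan cube moved from about (5.0, 2.2) to (6.9, 1.1), a distance of √(1.9² + 1.1²) ≈ 2.2.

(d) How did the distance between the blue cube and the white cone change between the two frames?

+2.7

The distance was about 1.5 in the first image and 4.2 in the second, so they moved 2.7 units further apart.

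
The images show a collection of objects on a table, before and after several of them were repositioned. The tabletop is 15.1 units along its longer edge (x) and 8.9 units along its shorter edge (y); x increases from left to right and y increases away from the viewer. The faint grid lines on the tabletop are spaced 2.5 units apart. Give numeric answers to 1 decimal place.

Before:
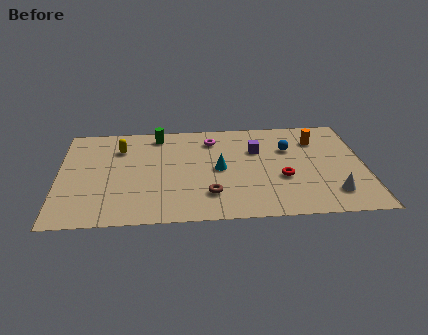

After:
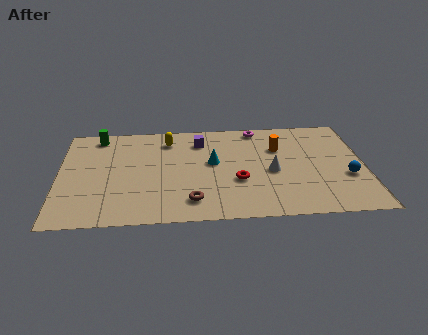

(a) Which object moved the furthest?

the blue sphere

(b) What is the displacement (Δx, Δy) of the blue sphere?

(2.8, -2.7)

From the two frames, the blue sphere sits at roughly (11.4, 6.0) before and (14.2, 3.3) after.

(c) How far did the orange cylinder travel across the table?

2.0

The orange cylinder moved from about (12.8, 6.7) to (10.9, 6.1), a distance of √(1.9² + 0.6²) ≈ 2.0.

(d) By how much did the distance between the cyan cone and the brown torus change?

+1.2

They were about 2.3 units apart before and 3.5 after — 1.2 units further apart.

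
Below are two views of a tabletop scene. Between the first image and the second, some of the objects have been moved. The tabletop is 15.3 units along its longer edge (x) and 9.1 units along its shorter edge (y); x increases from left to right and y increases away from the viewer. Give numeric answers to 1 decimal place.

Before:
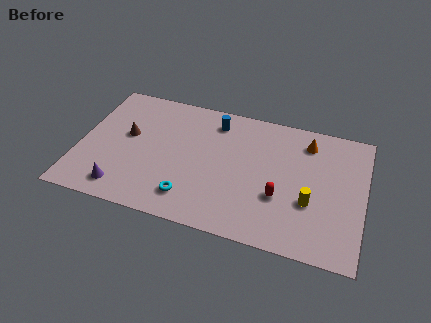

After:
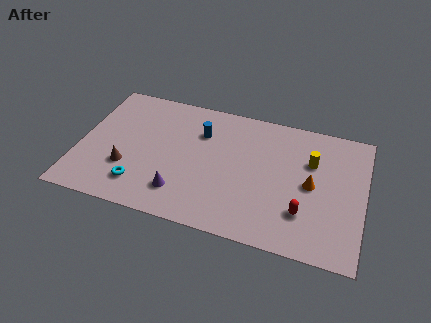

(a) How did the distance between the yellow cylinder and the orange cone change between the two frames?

-2.5

Before: roughly 4.1 units apart; after: 1.6. That's 2.5 units closer together.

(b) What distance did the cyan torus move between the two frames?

2.7

The cyan torus moved from about (6.2, 1.8) to (3.5, 1.9), a distance of √(2.7² + 0.1²) ≈ 2.7.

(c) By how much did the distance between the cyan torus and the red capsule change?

+3.8

They were about 4.9 units apart before and 8.7 after — 3.8 units further apart.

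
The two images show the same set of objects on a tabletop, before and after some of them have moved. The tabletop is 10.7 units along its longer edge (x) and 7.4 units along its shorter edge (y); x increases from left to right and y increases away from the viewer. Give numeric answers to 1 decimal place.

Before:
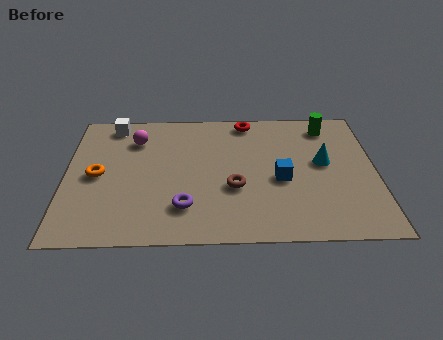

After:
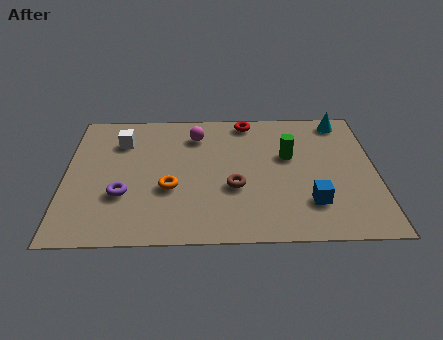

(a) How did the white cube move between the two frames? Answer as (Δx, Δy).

(0.3, -1.0)

The white cube started near (1.6, 6.5) and ended near (1.9, 5.5).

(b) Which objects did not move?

the red torus and the brown torus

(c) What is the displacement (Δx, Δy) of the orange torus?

(2.5, -0.8)

From the two frames, the orange torus sits at roughly (1.1, 3.6) before and (3.6, 2.8) after.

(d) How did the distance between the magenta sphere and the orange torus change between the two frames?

+0.7

The distance was about 2.4 in the first image and 3.1 in the second, so they moved 0.7 units further apart.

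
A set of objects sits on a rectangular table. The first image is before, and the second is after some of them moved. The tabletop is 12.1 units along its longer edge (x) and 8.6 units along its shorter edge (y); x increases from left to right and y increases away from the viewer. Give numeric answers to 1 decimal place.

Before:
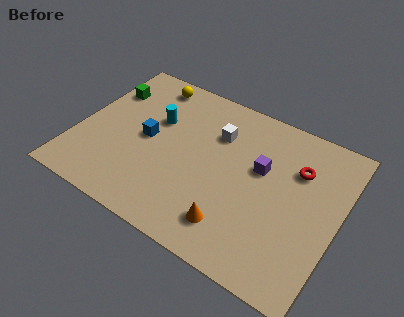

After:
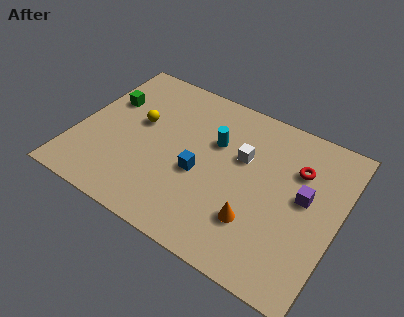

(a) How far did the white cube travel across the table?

1.5

The white cube was near (6.2, 6.1) before and (7.5, 5.4) after, so it travelled √(1.3² + 0.7²) ≈ 1.5 units.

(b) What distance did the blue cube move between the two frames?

2.7

The blue cube moved from about (3.2, 4.3) to (5.8, 3.6), a distance of √(2.6² + 0.7²) ≈ 2.7.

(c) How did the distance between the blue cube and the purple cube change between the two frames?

-0.5

Before: roughly 5.3 units apart; after: 4.8. That's 0.5 units closer together.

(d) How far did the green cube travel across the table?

0.6

The green cube moved from about (0.9, 6.2) to (1.1, 5.6), a distance of √(0.2² + 0.6²) ≈ 0.6.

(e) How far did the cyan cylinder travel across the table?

2.8

The cyan cylinder was near (3.4, 5.5) before and (6.2, 5.6) after, so it travelled √(2.8² + 0.1²) ≈ 2.8 units.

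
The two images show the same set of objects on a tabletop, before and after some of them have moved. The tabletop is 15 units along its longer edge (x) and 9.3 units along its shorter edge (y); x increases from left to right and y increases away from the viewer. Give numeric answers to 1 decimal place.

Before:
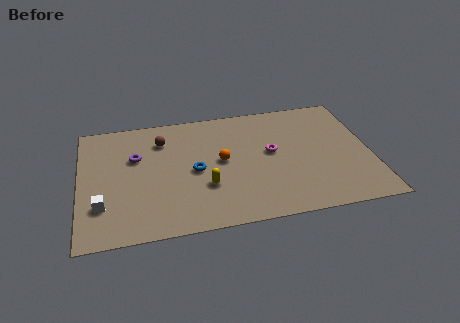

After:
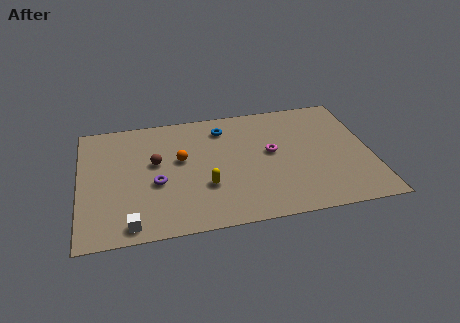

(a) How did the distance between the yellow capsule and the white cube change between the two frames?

-0.9

They were about 5.3 units apart before and 4.4 after — 0.9 units closer together.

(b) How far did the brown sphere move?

1.7

From (4.3, 7.1) to (3.9, 5.4), the brown sphere covered √(0.4² + 1.7²) ≈ 1.7 units.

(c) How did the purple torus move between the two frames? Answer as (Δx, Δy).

(1.0, -2.2)

The purple torus started near (2.9, 6.0) and ended near (3.9, 3.8).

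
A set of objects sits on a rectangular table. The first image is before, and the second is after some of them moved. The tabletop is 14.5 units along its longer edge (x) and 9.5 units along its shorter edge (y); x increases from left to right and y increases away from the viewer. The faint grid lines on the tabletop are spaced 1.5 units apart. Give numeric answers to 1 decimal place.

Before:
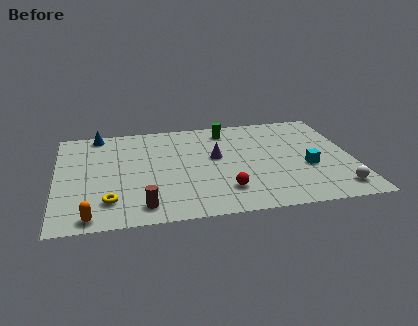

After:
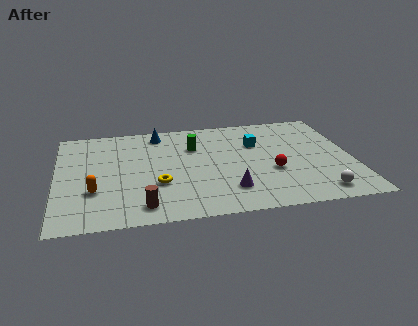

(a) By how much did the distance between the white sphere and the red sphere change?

-2.3

They were about 5.4 units apart before and 3.1 after — 2.3 units closer together.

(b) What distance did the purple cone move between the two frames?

3.2

The purple cone was near (7.8, 5.4) before and (8.3, 2.2) after, so it travelled √(0.5² + 3.2²) ≈ 3.2 units.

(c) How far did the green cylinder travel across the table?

2.2

From (8.5, 8.0) to (6.8, 6.6), the green cylinder covered √(1.7² + 1.4²) ≈ 2.2 units.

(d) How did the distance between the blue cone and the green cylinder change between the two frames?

-4.1

They were about 6.4 units apart before and 2.3 after — 4.1 units closer together.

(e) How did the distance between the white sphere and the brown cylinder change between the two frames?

-0.9

They were about 9.4 units apart before and 8.5 after — 0.9 units closer together.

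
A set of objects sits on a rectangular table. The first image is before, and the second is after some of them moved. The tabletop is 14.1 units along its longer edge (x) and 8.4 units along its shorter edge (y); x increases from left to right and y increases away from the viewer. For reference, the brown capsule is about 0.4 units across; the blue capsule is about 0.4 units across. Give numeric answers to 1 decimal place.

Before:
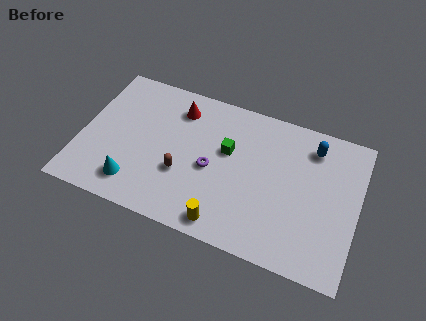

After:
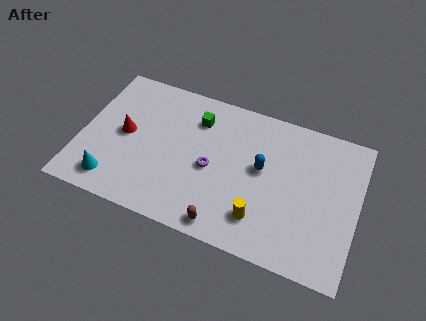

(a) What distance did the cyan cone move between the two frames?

1.1

From (3.0, 1.6) to (1.9, 1.4), the cyan cone covered √(1.1² + 0.2²) ≈ 1.1 units.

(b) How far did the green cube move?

2.1

From (7.4, 5.1) to (5.7, 6.4), the green cube covered √(1.7² + 1.3²) ≈ 2.1 units.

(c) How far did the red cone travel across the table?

3.5

The red cone moved from about (4.7, 6.7) to (2.2, 4.3), a distance of √(2.5² + 2.4²) ≈ 3.5.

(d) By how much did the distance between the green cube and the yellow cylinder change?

+1.7

The distance was about 4.1 in the first image and 5.8 in the second, so they moved 1.7 units further apart.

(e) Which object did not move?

the purple torus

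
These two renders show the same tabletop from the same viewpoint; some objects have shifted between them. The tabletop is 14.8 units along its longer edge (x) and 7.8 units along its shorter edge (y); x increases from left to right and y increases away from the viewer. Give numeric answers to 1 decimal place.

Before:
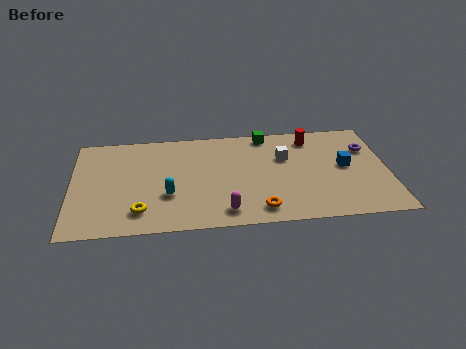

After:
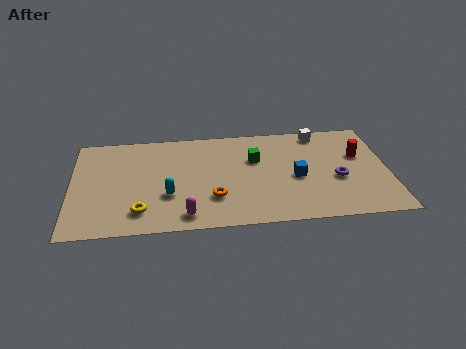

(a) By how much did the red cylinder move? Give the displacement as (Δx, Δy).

(2.2, -1.6)

The red cylinder started near (11.3, 6.5) and ended near (13.5, 4.9).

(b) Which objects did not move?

the cyan capsule and the yellow torus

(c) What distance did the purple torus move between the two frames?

2.7

The purple torus moved from about (13.9, 5.4) to (12.4, 3.2), a distance of √(1.5² + 2.2²) ≈ 2.7.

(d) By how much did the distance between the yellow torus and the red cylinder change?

+1.3

They were about 9.5 units apart before and 10.8 after — 1.3 units further apart.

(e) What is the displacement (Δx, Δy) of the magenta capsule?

(-1.8, -0.1)

The magenta capsule was at about (7.1, 1.2) and moved to about (5.3, 1.1).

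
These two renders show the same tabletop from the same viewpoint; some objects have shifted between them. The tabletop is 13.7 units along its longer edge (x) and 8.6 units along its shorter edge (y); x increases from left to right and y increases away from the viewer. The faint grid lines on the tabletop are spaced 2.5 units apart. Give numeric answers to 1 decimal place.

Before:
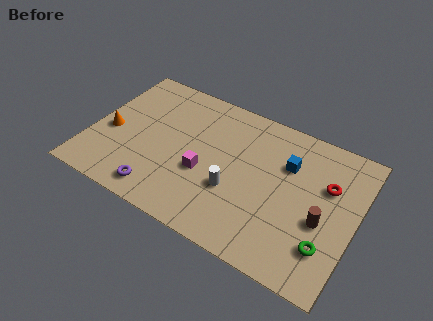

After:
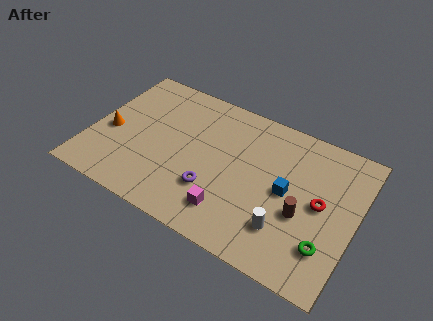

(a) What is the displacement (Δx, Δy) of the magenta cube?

(1.6, -1.6)

From the two frames, the magenta cube sits at roughly (6.0, 3.4) before and (7.6, 1.8) after.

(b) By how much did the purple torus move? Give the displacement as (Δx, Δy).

(2.6, 1.4)

From the two frames, the purple torus sits at roughly (4.0, 1.2) before and (6.6, 2.6) after.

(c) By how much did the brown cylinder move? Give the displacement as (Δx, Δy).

(-1.0, -0.1)

The brown cylinder started near (12.1, 3.5) and ended near (11.1, 3.4).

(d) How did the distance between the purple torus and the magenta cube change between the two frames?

-1.7

They were about 3.0 units apart before and 1.3 after — 1.7 units closer together.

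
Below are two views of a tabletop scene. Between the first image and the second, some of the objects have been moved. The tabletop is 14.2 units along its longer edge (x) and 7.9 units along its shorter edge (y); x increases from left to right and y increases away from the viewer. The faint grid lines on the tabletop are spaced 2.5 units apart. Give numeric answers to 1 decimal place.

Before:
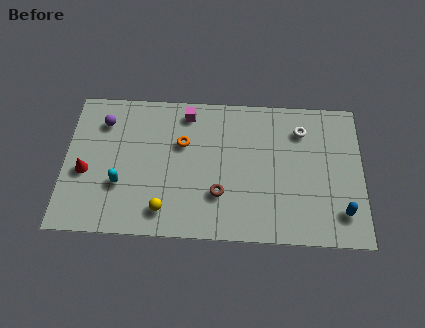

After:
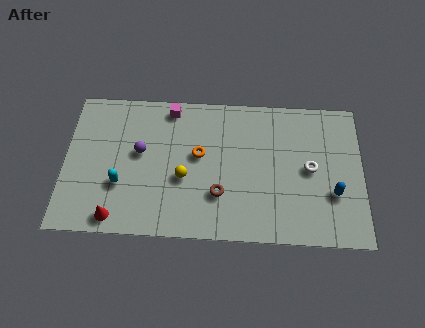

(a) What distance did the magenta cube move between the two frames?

0.8

The magenta cube moved from about (5.8, 6.8) to (5.0, 7.0), a distance of √(0.8² + 0.2²) ≈ 0.8.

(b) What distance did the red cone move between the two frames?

2.8

From (1.0, 3.3) to (2.5, 0.9), the red cone covered √(1.5² + 2.4²) ≈ 2.8 units.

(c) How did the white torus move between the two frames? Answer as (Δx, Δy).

(0.4, -2.1)

From the two frames, the white torus sits at roughly (11.3, 6.1) before and (11.7, 4.0) after.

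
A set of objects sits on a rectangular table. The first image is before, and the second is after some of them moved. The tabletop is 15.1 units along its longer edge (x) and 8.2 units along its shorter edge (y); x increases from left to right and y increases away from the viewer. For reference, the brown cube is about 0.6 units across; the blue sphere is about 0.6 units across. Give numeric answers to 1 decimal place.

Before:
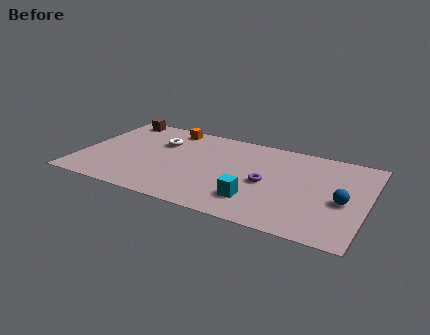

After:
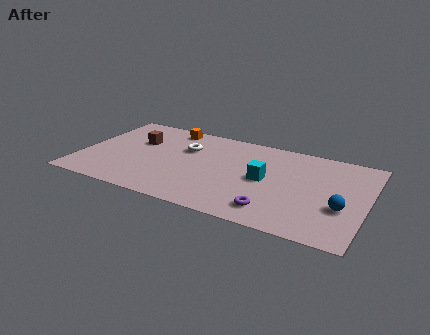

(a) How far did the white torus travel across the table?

1.4

The white torus was near (4.0, 5.6) before and (5.4, 5.5) after, so it travelled √(1.4² + 0.1²) ≈ 1.4 units.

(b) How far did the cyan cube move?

2.1

The cyan cube moved from about (9.5, 2.0) to (9.8, 4.1), a distance of √(0.3² + 2.1²) ≈ 2.1.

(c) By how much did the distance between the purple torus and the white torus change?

+0.3

Before: roughly 6.2 units apart; after: 6.5. That's 0.3 units further apart.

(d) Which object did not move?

the orange cube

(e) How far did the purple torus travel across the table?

2.4

From (9.9, 3.8) to (10.5, 1.5), the purple torus covered √(0.6² + 2.3²) ≈ 2.4 units.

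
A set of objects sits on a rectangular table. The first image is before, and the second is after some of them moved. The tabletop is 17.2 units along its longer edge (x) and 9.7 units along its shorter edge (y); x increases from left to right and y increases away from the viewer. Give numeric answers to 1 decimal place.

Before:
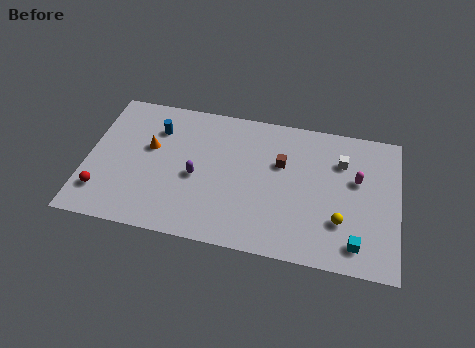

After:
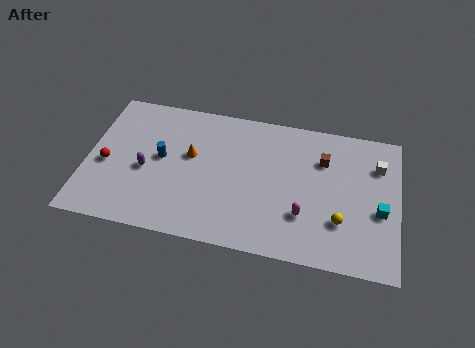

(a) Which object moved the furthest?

the magenta capsule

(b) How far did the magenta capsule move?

4.1

The magenta capsule was near (14.9, 5.9) before and (12.1, 2.9) after, so it travelled √(2.8² + 3.0²) ≈ 4.1 units.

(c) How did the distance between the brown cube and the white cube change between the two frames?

-0.4

The distance was about 3.4 in the first image and 3.0 in the second, so they moved 0.4 units closer together.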